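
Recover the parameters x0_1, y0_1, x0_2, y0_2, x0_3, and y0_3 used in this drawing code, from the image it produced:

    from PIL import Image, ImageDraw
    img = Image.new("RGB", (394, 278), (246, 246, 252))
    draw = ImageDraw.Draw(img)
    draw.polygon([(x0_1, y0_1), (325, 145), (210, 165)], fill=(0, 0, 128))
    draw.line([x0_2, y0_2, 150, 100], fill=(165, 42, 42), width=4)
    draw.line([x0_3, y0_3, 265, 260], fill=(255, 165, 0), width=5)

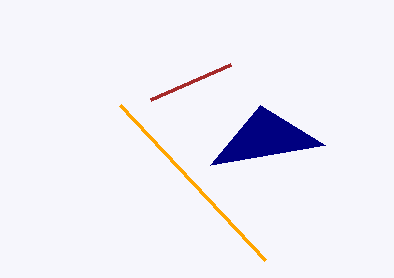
x0_1 = 260
y0_1 = 105
x0_2 = 230
y0_2 = 65
x0_3 = 120
y0_3 = 105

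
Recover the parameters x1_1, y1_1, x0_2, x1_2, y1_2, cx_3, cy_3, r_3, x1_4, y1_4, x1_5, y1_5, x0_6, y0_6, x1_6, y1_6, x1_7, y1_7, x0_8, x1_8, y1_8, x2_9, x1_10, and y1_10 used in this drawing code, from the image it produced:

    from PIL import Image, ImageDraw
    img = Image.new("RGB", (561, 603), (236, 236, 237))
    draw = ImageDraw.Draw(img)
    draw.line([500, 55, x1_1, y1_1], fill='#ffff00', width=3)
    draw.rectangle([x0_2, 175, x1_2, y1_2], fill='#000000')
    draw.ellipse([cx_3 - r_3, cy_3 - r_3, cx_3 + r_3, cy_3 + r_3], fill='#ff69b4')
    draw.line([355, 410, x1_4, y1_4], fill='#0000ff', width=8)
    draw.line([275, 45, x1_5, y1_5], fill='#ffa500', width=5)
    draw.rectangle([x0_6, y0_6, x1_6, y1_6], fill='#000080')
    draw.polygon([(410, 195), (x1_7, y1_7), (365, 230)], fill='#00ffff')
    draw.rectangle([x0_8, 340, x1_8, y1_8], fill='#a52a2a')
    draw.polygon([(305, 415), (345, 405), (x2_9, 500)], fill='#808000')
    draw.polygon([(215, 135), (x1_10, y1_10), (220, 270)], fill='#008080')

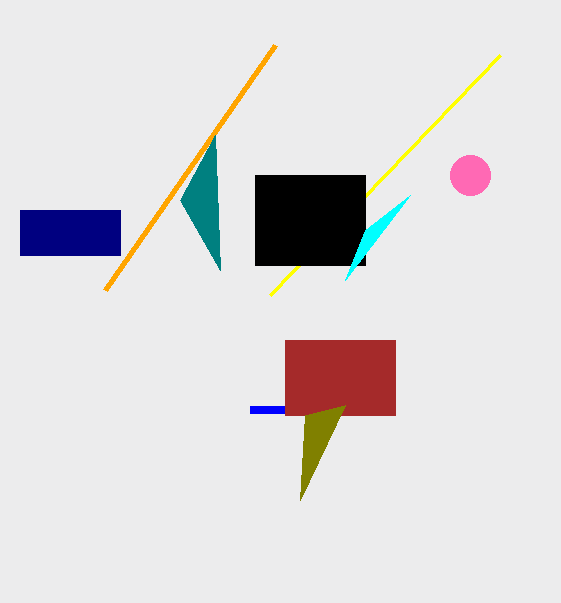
x1_1 = 270
y1_1 = 295
x0_2 = 255
x1_2 = 365
y1_2 = 265
cx_3 = 470
cy_3 = 175
r_3 = 20
x1_4 = 250
y1_4 = 410
x1_5 = 105
y1_5 = 290
x0_6 = 20
y0_6 = 210
x1_6 = 120
y1_6 = 255
x1_7 = 345
y1_7 = 280
x0_8 = 285
x1_8 = 395
y1_8 = 415
x2_9 = 300
x1_10 = 180
y1_10 = 200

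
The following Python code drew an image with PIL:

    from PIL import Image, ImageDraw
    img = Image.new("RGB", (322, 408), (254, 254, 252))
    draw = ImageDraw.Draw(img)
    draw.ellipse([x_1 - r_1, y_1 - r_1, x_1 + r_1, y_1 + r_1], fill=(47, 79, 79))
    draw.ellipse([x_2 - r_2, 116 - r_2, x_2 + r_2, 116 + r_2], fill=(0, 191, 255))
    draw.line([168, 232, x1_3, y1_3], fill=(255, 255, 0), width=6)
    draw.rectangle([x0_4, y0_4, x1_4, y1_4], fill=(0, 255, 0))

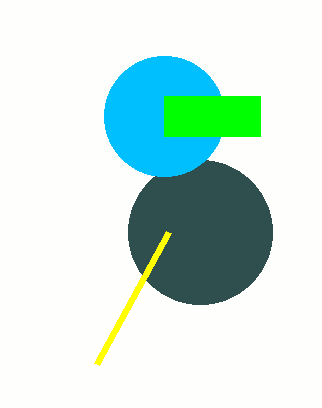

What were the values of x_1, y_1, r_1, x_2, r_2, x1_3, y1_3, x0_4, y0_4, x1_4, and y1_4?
x_1 = 200, y_1 = 232, r_1 = 72, x_2 = 164, r_2 = 60, x1_3 = 96, y1_3 = 364, x0_4 = 164, y0_4 = 96, x1_4 = 260, y1_4 = 136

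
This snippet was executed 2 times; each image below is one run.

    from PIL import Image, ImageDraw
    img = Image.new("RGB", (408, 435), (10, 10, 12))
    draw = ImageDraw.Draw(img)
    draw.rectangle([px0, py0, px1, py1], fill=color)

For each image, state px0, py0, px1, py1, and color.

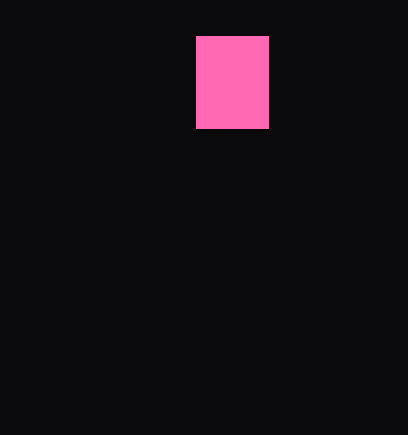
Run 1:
px0 = 196
py0 = 36
px1 = 268
py1 = 128
color = 'hotpink'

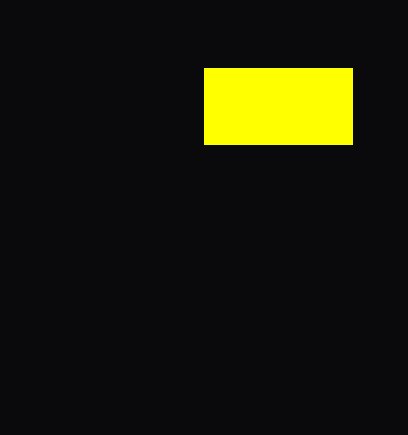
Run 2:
px0 = 204
py0 = 68
px1 = 352
py1 = 144
color = 'yellow'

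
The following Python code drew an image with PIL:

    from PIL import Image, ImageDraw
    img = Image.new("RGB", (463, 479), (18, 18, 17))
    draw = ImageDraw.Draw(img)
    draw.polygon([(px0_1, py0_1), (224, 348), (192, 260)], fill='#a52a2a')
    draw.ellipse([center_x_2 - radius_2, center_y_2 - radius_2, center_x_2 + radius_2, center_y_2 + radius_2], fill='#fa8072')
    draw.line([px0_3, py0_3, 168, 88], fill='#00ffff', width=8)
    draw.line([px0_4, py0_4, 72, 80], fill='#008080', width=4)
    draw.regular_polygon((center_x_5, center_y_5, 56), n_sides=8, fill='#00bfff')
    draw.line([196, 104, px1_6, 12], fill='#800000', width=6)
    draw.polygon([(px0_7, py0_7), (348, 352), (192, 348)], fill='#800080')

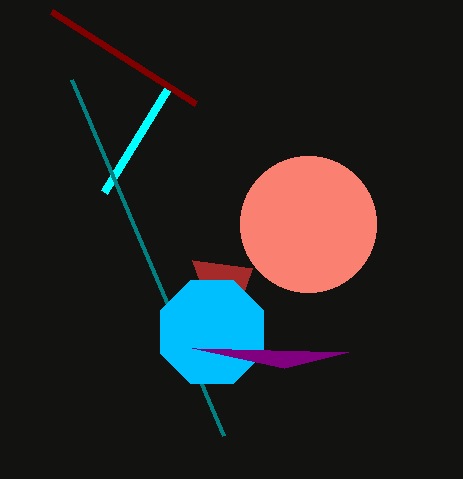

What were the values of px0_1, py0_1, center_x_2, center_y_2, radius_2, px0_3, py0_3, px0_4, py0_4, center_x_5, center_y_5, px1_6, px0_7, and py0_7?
px0_1 = 252
py0_1 = 268
center_x_2 = 308
center_y_2 = 224
radius_2 = 68
px0_3 = 104
py0_3 = 192
px0_4 = 224
py0_4 = 436
center_x_5 = 212
center_y_5 = 332
px1_6 = 52
px0_7 = 284
py0_7 = 368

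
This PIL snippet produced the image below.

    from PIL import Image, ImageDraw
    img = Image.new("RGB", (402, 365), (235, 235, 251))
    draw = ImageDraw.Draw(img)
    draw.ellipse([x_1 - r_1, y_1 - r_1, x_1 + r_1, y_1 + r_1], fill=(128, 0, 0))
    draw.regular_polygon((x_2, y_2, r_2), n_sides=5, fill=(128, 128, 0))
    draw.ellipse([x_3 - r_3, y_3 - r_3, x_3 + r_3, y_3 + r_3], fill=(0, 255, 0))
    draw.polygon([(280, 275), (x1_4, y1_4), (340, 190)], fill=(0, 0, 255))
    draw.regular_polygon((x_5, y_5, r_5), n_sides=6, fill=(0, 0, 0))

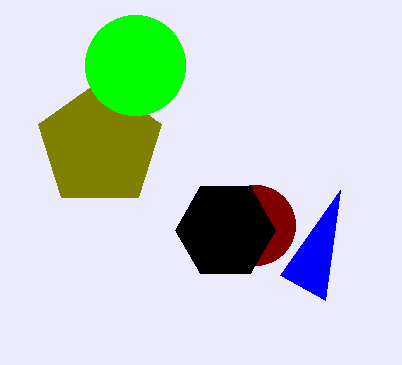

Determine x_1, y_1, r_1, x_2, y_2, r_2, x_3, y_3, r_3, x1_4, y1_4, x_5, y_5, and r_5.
x_1 = 255; y_1 = 225; r_1 = 40; x_2 = 100; y_2 = 145; r_2 = 65; x_3 = 135; y_3 = 65; r_3 = 50; x1_4 = 325; y1_4 = 300; x_5 = 225; y_5 = 230; r_5 = 50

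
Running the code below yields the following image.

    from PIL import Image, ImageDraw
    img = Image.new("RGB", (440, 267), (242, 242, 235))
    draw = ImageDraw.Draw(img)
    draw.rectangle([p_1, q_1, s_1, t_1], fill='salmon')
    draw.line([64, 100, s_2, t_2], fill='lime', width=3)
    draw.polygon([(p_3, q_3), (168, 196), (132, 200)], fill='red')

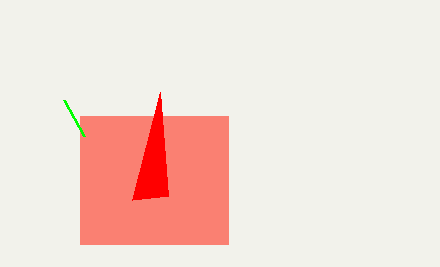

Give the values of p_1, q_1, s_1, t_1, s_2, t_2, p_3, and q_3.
p_1 = 80, q_1 = 116, s_1 = 228, t_1 = 244, s_2 = 84, t_2 = 136, p_3 = 160, q_3 = 92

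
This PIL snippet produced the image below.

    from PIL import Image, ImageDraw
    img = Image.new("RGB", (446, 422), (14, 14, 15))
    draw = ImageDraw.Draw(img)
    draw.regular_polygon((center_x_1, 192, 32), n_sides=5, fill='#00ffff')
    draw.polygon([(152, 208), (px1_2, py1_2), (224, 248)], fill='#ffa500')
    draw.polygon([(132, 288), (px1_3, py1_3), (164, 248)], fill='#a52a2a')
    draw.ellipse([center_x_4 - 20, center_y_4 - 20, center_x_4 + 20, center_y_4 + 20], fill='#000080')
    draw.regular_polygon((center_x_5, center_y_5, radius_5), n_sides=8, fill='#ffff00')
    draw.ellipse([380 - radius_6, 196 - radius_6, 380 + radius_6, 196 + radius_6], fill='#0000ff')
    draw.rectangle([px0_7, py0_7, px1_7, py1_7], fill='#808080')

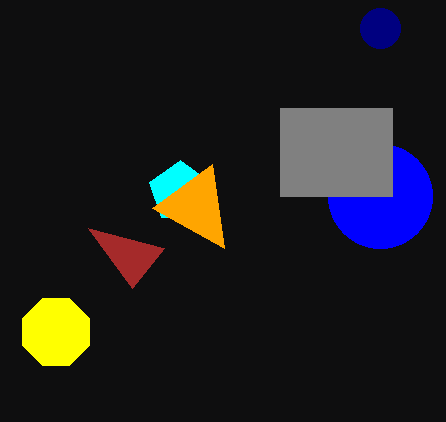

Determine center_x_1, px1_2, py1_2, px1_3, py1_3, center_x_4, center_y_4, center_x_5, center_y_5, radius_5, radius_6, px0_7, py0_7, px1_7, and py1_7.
center_x_1 = 180; px1_2 = 212; py1_2 = 164; px1_3 = 88; py1_3 = 228; center_x_4 = 380; center_y_4 = 28; center_x_5 = 56; center_y_5 = 332; radius_5 = 36; radius_6 = 52; px0_7 = 280; py0_7 = 108; px1_7 = 392; py1_7 = 196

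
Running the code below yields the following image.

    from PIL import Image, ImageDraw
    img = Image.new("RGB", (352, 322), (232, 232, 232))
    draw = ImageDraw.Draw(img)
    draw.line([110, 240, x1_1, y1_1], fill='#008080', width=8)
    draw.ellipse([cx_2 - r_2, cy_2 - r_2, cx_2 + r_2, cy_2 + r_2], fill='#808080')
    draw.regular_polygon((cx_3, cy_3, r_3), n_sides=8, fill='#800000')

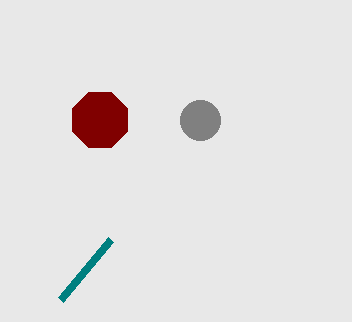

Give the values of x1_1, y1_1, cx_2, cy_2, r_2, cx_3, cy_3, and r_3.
x1_1 = 60
y1_1 = 300
cx_2 = 200
cy_2 = 120
r_2 = 20
cx_3 = 100
cy_3 = 120
r_3 = 30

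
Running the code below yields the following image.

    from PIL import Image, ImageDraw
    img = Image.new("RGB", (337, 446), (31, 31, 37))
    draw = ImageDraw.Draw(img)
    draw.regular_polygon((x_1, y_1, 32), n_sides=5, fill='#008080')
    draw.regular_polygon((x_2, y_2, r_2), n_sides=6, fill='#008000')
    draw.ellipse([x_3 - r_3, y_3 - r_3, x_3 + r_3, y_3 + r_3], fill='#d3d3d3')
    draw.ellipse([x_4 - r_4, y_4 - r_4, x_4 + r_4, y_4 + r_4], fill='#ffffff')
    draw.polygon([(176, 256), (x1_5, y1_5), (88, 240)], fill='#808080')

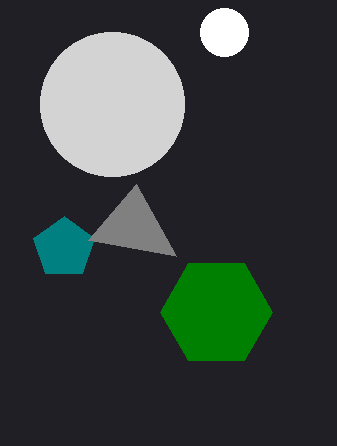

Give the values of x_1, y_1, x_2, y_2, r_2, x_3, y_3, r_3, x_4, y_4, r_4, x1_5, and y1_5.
x_1 = 64, y_1 = 248, x_2 = 216, y_2 = 312, r_2 = 56, x_3 = 112, y_3 = 104, r_3 = 72, x_4 = 224, y_4 = 32, r_4 = 24, x1_5 = 136, y1_5 = 184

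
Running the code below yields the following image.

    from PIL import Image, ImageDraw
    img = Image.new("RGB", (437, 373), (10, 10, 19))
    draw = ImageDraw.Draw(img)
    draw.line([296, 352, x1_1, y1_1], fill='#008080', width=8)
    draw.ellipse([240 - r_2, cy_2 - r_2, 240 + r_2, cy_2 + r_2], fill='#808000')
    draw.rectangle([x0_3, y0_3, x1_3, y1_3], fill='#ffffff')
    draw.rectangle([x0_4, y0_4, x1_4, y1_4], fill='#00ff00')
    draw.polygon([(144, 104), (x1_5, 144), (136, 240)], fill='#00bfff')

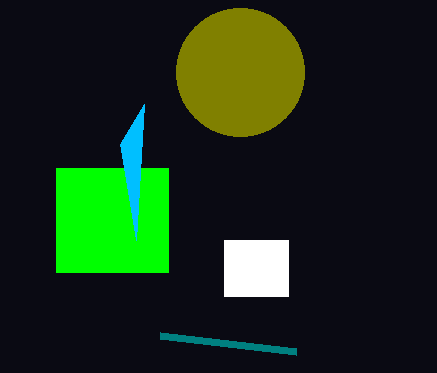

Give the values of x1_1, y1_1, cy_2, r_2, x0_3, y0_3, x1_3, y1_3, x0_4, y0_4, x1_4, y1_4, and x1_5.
x1_1 = 160; y1_1 = 336; cy_2 = 72; r_2 = 64; x0_3 = 224; y0_3 = 240; x1_3 = 288; y1_3 = 296; x0_4 = 56; y0_4 = 168; x1_4 = 168; y1_4 = 272; x1_5 = 120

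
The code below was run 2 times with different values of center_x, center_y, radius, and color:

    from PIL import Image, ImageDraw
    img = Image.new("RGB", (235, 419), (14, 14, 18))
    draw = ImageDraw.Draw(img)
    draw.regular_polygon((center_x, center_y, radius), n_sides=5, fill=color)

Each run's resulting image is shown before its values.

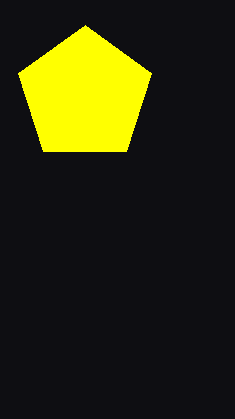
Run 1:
center_x = 85; center_y = 95; radius = 70; color = 'yellow'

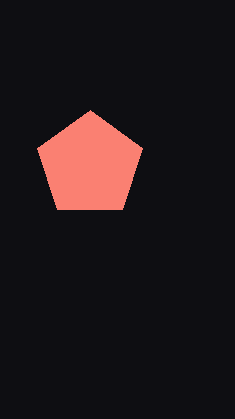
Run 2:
center_x = 90; center_y = 165; radius = 55; color = 'salmon'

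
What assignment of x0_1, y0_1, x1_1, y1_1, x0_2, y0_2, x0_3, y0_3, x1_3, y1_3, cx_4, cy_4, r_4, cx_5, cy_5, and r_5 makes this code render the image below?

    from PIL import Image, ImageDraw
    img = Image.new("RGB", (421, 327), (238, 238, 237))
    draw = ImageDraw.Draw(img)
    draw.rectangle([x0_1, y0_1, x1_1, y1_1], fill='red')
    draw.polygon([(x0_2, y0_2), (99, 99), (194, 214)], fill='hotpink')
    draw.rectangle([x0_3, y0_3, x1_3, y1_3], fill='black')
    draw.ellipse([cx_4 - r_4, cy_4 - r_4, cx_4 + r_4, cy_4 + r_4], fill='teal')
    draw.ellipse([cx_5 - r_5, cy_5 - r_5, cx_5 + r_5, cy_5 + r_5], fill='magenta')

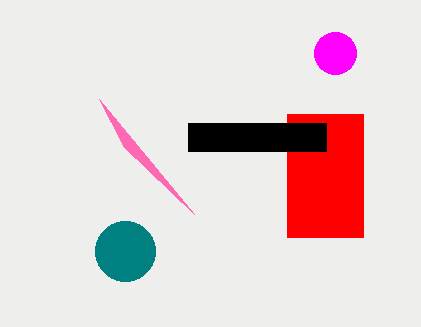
x0_1 = 287, y0_1 = 114, x1_1 = 363, y1_1 = 237, x0_2 = 124, y0_2 = 147, x0_3 = 188, y0_3 = 123, x1_3 = 326, y1_3 = 151, cx_4 = 125, cy_4 = 251, r_4 = 30, cx_5 = 335, cy_5 = 53, r_5 = 21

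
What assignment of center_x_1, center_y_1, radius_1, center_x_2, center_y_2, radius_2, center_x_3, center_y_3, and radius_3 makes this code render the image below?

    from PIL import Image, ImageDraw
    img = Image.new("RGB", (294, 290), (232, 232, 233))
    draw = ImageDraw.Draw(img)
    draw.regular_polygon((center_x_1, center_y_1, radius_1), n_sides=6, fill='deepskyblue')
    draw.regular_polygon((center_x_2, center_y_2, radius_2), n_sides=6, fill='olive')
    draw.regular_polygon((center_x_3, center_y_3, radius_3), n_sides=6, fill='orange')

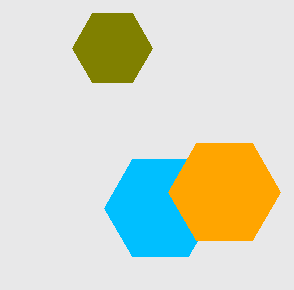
center_x_1 = 160; center_y_1 = 208; radius_1 = 56; center_x_2 = 112; center_y_2 = 48; radius_2 = 40; center_x_3 = 224; center_y_3 = 192; radius_3 = 56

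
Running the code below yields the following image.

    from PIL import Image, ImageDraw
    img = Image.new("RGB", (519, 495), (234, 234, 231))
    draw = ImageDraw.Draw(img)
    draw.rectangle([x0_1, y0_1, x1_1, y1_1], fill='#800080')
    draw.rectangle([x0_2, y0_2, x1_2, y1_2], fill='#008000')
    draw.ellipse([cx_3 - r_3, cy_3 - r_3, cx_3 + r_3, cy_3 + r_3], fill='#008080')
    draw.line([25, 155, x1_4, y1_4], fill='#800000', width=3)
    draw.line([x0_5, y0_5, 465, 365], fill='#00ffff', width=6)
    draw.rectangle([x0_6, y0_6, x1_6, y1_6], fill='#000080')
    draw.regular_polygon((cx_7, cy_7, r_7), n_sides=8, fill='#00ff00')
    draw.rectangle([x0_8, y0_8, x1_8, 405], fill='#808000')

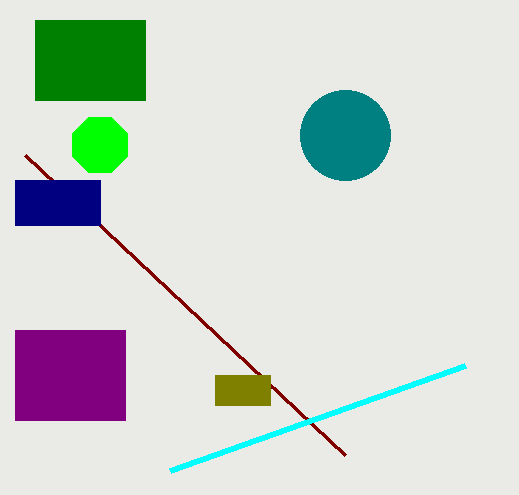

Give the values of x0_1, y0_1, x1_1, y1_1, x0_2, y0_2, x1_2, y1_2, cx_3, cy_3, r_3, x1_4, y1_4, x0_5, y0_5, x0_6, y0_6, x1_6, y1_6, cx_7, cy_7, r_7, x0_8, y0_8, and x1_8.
x0_1 = 15, y0_1 = 330, x1_1 = 125, y1_1 = 420, x0_2 = 35, y0_2 = 20, x1_2 = 145, y1_2 = 100, cx_3 = 345, cy_3 = 135, r_3 = 45, x1_4 = 345, y1_4 = 455, x0_5 = 170, y0_5 = 470, x0_6 = 15, y0_6 = 180, x1_6 = 100, y1_6 = 225, cx_7 = 100, cy_7 = 145, r_7 = 30, x0_8 = 215, y0_8 = 375, x1_8 = 270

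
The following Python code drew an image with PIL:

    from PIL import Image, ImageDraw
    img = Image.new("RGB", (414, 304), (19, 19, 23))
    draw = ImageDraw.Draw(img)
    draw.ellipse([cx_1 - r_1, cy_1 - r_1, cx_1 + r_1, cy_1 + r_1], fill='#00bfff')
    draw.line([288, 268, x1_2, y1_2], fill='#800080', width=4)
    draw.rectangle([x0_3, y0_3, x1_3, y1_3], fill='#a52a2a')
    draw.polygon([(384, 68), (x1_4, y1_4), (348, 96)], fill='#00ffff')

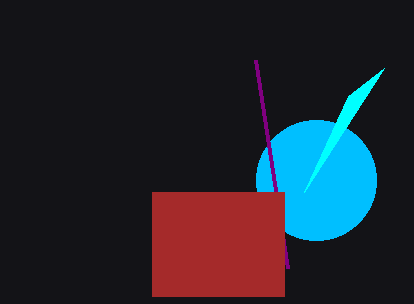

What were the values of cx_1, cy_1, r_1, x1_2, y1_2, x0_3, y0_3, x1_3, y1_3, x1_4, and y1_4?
cx_1 = 316
cy_1 = 180
r_1 = 60
x1_2 = 256
y1_2 = 60
x0_3 = 152
y0_3 = 192
x1_3 = 284
y1_3 = 296
x1_4 = 304
y1_4 = 192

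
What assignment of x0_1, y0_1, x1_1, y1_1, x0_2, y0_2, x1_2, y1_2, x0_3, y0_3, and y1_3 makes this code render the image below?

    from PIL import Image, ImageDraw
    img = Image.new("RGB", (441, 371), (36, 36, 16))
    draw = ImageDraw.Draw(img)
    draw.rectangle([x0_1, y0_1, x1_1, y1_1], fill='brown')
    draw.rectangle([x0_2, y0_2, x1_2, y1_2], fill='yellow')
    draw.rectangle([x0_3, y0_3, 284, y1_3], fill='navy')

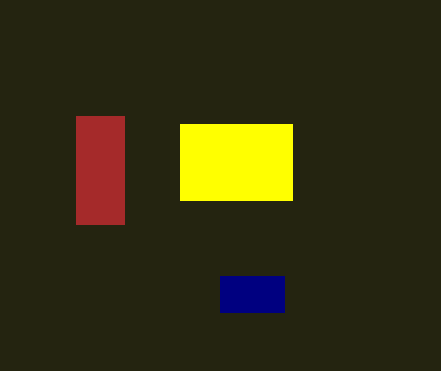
x0_1 = 76; y0_1 = 116; x1_1 = 124; y1_1 = 224; x0_2 = 180; y0_2 = 124; x1_2 = 292; y1_2 = 200; x0_3 = 220; y0_3 = 276; y1_3 = 312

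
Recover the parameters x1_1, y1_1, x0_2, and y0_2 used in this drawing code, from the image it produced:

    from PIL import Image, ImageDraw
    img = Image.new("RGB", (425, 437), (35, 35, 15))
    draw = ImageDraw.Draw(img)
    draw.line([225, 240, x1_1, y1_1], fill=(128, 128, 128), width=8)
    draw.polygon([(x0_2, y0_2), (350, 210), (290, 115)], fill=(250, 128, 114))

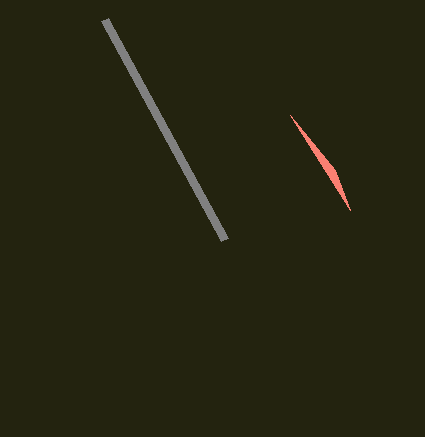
x1_1 = 105, y1_1 = 20, x0_2 = 335, y0_2 = 170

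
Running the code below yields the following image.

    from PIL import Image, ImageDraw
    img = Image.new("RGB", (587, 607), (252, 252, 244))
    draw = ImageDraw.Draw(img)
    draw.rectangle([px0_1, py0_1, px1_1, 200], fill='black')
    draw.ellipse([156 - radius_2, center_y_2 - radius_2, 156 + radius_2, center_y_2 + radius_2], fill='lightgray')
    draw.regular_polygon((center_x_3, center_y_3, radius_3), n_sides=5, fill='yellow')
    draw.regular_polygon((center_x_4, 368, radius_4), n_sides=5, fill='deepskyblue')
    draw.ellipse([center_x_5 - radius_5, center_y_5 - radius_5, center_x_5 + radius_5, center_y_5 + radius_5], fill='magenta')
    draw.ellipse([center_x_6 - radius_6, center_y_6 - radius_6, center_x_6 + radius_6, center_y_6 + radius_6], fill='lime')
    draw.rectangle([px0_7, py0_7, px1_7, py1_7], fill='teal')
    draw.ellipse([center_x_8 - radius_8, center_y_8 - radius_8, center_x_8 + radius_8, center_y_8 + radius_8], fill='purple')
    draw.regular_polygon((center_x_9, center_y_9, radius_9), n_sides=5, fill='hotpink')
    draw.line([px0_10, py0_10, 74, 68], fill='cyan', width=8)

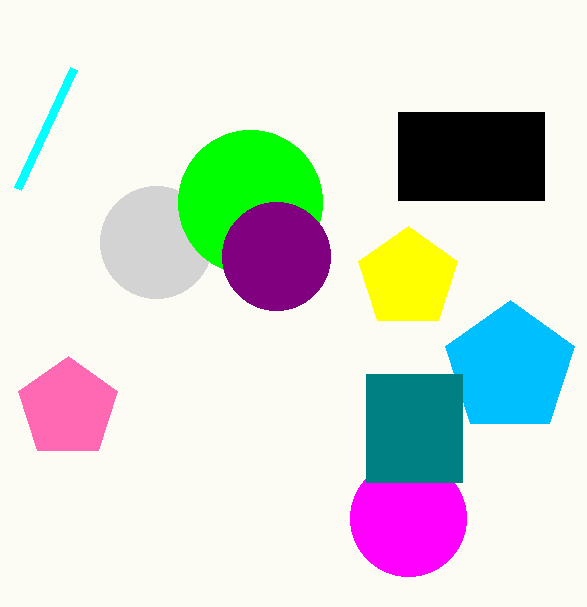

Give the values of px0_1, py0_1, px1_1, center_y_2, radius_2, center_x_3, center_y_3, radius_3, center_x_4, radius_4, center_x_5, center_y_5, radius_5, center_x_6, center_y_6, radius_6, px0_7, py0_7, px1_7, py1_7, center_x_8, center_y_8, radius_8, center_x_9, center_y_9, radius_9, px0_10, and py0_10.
px0_1 = 398
py0_1 = 112
px1_1 = 544
center_y_2 = 242
radius_2 = 56
center_x_3 = 408
center_y_3 = 278
radius_3 = 52
center_x_4 = 510
radius_4 = 68
center_x_5 = 408
center_y_5 = 518
radius_5 = 58
center_x_6 = 250
center_y_6 = 202
radius_6 = 72
px0_7 = 366
py0_7 = 374
px1_7 = 462
py1_7 = 482
center_x_8 = 276
center_y_8 = 256
radius_8 = 54
center_x_9 = 68
center_y_9 = 408
radius_9 = 52
px0_10 = 18
py0_10 = 188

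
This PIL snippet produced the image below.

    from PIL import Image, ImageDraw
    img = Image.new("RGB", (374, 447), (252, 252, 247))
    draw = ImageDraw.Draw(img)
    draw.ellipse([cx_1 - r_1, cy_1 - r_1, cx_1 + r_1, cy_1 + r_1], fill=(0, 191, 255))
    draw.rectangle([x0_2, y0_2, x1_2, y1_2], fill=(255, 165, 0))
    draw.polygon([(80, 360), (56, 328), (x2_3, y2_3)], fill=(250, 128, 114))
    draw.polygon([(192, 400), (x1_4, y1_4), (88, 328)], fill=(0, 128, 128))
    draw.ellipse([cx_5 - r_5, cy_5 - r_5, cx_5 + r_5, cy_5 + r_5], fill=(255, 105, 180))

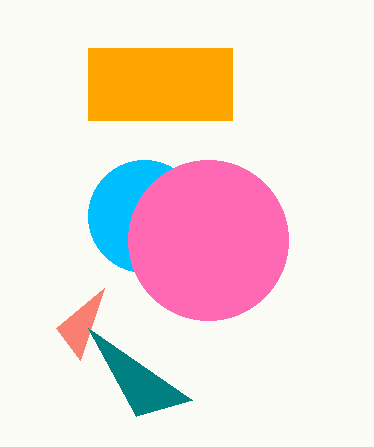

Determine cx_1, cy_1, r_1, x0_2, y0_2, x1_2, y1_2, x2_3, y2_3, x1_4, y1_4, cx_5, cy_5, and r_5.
cx_1 = 144; cy_1 = 216; r_1 = 56; x0_2 = 88; y0_2 = 48; x1_2 = 232; y1_2 = 120; x2_3 = 104; y2_3 = 288; x1_4 = 136; y1_4 = 416; cx_5 = 208; cy_5 = 240; r_5 = 80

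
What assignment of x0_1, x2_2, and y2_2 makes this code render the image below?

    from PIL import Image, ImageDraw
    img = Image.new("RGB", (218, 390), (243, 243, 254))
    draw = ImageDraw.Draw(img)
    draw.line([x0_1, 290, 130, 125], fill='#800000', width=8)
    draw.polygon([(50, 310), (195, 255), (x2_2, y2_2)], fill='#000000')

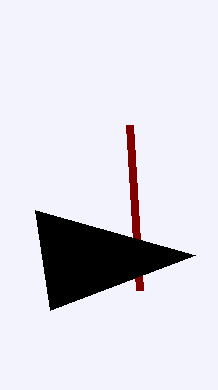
x0_1 = 140, x2_2 = 35, y2_2 = 210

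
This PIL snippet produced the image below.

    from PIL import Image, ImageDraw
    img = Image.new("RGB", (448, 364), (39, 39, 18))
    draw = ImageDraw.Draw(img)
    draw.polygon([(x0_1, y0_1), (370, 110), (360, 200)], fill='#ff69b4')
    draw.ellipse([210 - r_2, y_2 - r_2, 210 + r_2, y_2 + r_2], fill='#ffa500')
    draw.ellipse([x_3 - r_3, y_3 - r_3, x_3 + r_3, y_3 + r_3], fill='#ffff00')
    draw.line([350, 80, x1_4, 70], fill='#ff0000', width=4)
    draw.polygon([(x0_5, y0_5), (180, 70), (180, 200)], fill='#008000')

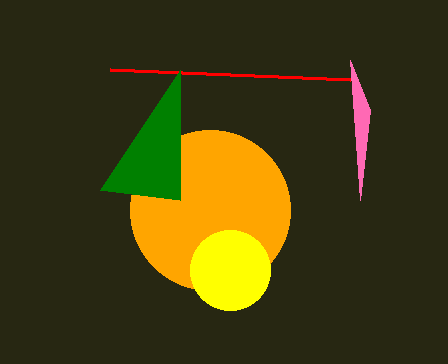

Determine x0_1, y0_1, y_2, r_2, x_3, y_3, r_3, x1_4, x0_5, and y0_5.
x0_1 = 350
y0_1 = 60
y_2 = 210
r_2 = 80
x_3 = 230
y_3 = 270
r_3 = 40
x1_4 = 110
x0_5 = 100
y0_5 = 190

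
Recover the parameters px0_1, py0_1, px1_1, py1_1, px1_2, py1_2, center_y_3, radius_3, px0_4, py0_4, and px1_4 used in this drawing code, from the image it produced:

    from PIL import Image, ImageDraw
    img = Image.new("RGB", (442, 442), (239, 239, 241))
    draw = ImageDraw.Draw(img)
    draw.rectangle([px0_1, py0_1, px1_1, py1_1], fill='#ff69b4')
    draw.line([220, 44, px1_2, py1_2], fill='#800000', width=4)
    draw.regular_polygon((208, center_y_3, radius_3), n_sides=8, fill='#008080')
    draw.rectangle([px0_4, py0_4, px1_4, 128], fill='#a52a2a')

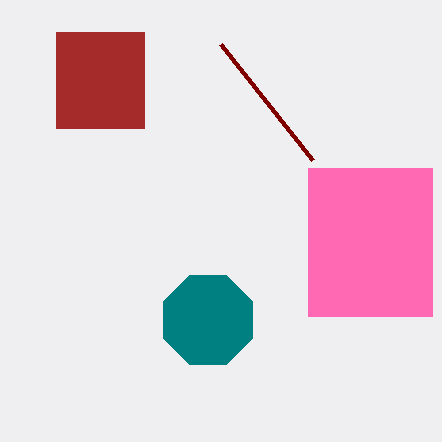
px0_1 = 308; py0_1 = 168; px1_1 = 432; py1_1 = 316; px1_2 = 312; py1_2 = 160; center_y_3 = 320; radius_3 = 48; px0_4 = 56; py0_4 = 32; px1_4 = 144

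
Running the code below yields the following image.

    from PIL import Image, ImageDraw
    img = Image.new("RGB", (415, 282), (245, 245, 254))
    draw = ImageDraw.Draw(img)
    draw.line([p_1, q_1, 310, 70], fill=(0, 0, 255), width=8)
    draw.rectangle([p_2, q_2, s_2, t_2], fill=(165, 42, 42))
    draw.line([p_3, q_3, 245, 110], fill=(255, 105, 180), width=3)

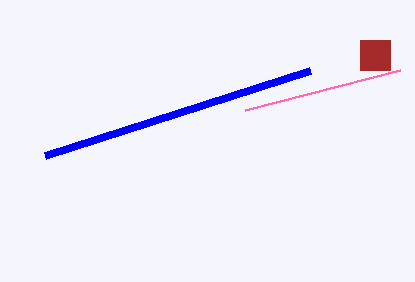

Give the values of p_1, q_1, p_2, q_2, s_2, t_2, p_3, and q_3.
p_1 = 45, q_1 = 155, p_2 = 360, q_2 = 40, s_2 = 390, t_2 = 70, p_3 = 400, q_3 = 70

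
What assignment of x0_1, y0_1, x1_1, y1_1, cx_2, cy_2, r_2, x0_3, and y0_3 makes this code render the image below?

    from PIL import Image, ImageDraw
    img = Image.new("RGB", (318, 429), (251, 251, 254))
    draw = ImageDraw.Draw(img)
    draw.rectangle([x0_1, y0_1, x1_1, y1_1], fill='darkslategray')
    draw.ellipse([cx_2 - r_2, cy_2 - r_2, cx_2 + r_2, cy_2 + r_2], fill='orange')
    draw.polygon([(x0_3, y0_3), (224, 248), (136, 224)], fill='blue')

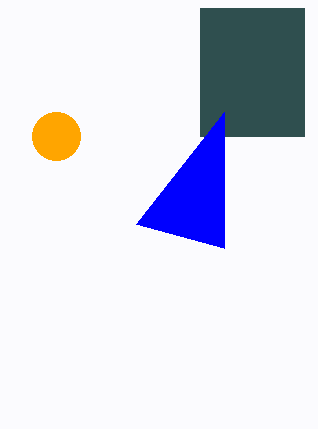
x0_1 = 200; y0_1 = 8; x1_1 = 304; y1_1 = 136; cx_2 = 56; cy_2 = 136; r_2 = 24; x0_3 = 224; y0_3 = 112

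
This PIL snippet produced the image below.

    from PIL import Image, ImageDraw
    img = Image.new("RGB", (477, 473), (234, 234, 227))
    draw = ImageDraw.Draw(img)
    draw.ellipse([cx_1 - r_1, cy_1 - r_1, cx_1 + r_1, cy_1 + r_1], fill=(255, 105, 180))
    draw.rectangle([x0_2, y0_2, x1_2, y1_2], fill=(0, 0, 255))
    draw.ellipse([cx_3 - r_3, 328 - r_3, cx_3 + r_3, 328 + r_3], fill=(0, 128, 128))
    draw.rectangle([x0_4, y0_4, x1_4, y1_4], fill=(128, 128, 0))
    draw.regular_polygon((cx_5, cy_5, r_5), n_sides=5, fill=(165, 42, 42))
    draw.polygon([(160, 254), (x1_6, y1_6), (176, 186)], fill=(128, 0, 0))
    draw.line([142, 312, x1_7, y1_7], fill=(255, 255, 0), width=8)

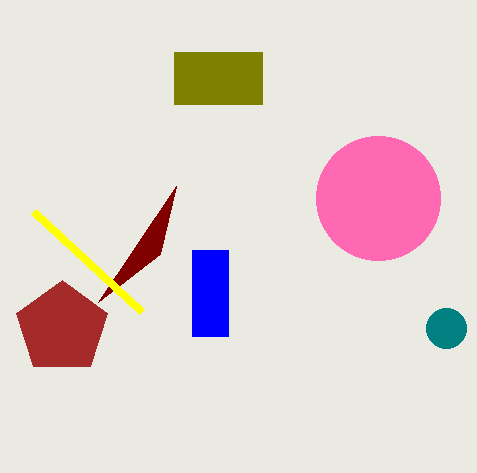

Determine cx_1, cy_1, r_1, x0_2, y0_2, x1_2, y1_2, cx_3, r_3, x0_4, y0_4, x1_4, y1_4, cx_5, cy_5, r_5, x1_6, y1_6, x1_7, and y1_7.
cx_1 = 378; cy_1 = 198; r_1 = 62; x0_2 = 192; y0_2 = 250; x1_2 = 228; y1_2 = 336; cx_3 = 446; r_3 = 20; x0_4 = 174; y0_4 = 52; x1_4 = 262; y1_4 = 104; cx_5 = 62; cy_5 = 328; r_5 = 48; x1_6 = 98; y1_6 = 302; x1_7 = 34; y1_7 = 212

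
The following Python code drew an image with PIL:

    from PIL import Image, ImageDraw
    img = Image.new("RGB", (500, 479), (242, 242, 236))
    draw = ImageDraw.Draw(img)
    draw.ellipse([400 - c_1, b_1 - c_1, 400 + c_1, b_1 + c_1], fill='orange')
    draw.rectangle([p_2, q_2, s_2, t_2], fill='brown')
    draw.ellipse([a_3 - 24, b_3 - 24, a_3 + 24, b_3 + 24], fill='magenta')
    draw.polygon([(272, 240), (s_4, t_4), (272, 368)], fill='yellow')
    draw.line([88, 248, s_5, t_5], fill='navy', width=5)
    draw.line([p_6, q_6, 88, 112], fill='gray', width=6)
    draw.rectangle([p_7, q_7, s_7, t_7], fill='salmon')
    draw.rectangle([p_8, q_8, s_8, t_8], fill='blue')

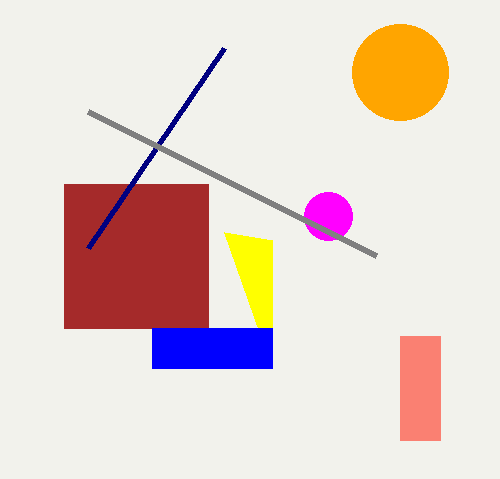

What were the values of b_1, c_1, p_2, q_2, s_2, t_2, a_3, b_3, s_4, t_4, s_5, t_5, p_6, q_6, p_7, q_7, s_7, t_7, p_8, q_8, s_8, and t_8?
b_1 = 72; c_1 = 48; p_2 = 64; q_2 = 184; s_2 = 208; t_2 = 328; a_3 = 328; b_3 = 216; s_4 = 224; t_4 = 232; s_5 = 224; t_5 = 48; p_6 = 376; q_6 = 256; p_7 = 400; q_7 = 336; s_7 = 440; t_7 = 440; p_8 = 152; q_8 = 328; s_8 = 272; t_8 = 368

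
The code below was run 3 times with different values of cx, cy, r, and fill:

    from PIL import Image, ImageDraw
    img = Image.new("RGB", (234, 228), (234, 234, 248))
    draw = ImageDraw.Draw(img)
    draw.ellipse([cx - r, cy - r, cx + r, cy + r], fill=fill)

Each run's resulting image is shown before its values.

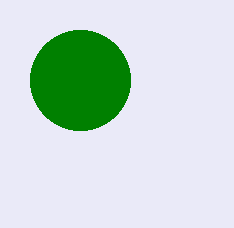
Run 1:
cx = 80, cy = 80, r = 50, fill = 'green'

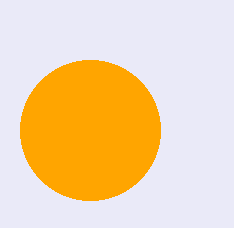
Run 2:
cx = 90; cy = 130; r = 70; fill = 'orange'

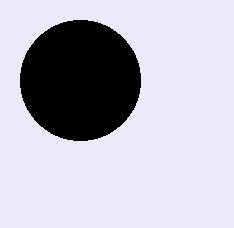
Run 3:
cx = 80
cy = 80
r = 60
fill = 'black'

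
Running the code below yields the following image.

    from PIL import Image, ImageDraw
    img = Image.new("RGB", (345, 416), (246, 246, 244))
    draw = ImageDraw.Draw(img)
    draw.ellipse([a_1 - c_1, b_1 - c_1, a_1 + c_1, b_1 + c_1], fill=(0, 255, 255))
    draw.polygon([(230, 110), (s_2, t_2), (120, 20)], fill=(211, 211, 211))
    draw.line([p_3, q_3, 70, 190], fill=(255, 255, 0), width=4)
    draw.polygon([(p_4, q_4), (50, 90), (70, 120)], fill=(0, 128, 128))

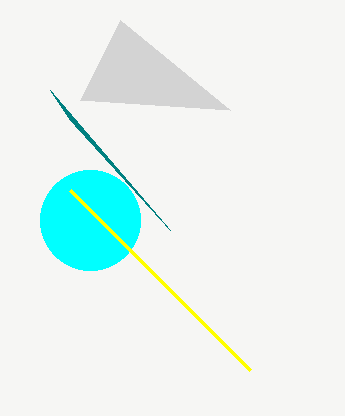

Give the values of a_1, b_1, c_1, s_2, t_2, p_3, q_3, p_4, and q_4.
a_1 = 90; b_1 = 220; c_1 = 50; s_2 = 80; t_2 = 100; p_3 = 250; q_3 = 370; p_4 = 170; q_4 = 230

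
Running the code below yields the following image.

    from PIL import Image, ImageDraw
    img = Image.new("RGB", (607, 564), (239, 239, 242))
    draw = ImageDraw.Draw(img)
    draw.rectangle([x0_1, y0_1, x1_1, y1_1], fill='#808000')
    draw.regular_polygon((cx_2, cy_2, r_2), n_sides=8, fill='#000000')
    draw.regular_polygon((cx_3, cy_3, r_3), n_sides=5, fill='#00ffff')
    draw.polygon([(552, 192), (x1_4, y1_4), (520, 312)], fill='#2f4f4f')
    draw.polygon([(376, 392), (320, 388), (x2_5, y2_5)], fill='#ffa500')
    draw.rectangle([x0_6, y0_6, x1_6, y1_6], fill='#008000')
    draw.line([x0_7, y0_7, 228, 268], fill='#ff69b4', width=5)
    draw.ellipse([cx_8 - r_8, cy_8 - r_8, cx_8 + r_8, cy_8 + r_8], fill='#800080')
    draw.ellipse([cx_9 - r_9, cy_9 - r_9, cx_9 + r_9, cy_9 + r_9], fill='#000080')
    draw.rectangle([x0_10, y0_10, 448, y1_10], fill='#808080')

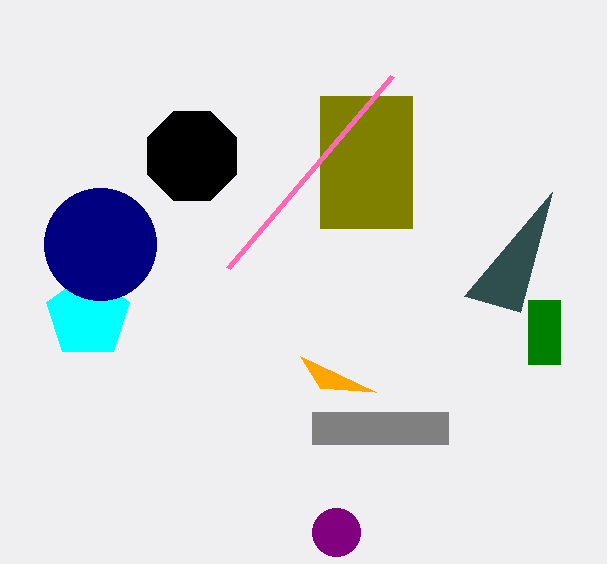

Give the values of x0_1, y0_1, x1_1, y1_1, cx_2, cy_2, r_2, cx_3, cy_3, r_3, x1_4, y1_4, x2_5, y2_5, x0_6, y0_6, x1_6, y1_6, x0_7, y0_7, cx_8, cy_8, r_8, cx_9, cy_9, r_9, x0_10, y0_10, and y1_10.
x0_1 = 320, y0_1 = 96, x1_1 = 412, y1_1 = 228, cx_2 = 192, cy_2 = 156, r_2 = 48, cx_3 = 88, cy_3 = 316, r_3 = 44, x1_4 = 464, y1_4 = 296, x2_5 = 300, y2_5 = 356, x0_6 = 528, y0_6 = 300, x1_6 = 560, y1_6 = 364, x0_7 = 392, y0_7 = 76, cx_8 = 336, cy_8 = 532, r_8 = 24, cx_9 = 100, cy_9 = 244, r_9 = 56, x0_10 = 312, y0_10 = 412, y1_10 = 444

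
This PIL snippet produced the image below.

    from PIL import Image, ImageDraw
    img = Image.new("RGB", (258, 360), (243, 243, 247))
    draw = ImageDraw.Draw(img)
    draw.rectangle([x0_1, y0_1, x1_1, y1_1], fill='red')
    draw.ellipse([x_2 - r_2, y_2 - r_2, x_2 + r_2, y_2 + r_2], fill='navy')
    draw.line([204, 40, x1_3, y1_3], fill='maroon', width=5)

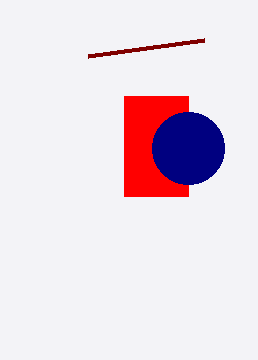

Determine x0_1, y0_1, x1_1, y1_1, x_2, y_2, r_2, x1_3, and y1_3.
x0_1 = 124
y0_1 = 96
x1_1 = 188
y1_1 = 196
x_2 = 188
y_2 = 148
r_2 = 36
x1_3 = 88
y1_3 = 56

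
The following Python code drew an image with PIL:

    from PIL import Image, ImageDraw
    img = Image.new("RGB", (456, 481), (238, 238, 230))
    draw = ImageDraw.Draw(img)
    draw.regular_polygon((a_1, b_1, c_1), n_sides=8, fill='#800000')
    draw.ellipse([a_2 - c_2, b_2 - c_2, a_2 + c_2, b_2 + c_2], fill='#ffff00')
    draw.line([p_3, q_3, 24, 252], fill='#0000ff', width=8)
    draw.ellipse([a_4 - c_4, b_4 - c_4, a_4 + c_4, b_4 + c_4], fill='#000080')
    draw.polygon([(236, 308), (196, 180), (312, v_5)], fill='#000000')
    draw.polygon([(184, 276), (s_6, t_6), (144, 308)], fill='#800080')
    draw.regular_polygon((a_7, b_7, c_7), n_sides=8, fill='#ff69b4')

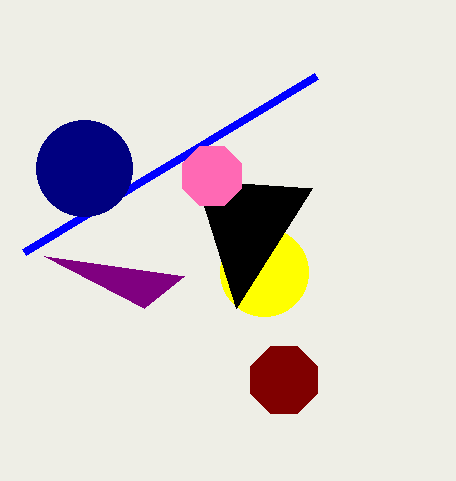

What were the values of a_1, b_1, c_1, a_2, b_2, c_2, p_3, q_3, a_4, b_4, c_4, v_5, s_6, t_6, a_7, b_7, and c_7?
a_1 = 284; b_1 = 380; c_1 = 36; a_2 = 264; b_2 = 272; c_2 = 44; p_3 = 316; q_3 = 76; a_4 = 84; b_4 = 168; c_4 = 48; v_5 = 188; s_6 = 44; t_6 = 256; a_7 = 212; b_7 = 176; c_7 = 32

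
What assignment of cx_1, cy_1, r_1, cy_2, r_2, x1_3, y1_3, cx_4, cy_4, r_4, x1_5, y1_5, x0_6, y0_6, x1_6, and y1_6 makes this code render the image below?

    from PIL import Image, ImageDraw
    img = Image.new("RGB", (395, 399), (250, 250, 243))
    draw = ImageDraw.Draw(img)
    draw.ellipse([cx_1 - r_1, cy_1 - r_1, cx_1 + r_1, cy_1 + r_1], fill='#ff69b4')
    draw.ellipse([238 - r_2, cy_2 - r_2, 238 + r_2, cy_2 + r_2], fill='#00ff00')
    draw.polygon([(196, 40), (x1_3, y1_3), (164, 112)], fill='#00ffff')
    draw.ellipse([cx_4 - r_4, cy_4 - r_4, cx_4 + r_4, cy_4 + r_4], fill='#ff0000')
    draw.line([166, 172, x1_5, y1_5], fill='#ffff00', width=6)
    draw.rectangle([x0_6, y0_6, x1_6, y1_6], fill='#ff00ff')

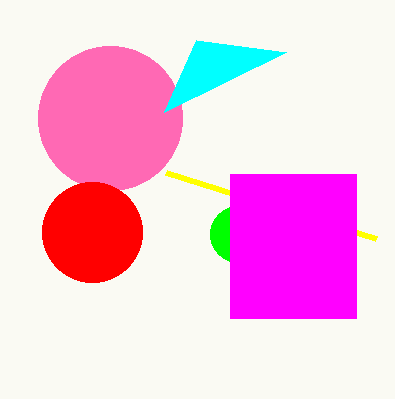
cx_1 = 110, cy_1 = 118, r_1 = 72, cy_2 = 234, r_2 = 28, x1_3 = 286, y1_3 = 52, cx_4 = 92, cy_4 = 232, r_4 = 50, x1_5 = 376, y1_5 = 238, x0_6 = 230, y0_6 = 174, x1_6 = 356, y1_6 = 318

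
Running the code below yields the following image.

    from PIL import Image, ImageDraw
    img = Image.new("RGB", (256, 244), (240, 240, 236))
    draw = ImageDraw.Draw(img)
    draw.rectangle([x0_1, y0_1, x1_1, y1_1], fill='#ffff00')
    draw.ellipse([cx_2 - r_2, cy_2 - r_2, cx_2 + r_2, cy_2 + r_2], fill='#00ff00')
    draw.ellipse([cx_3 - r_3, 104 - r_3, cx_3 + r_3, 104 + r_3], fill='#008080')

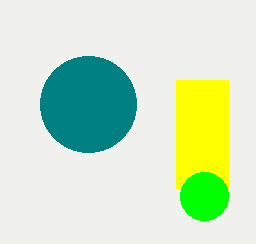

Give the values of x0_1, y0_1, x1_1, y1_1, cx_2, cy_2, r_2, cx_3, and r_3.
x0_1 = 176
y0_1 = 80
x1_1 = 228
y1_1 = 188
cx_2 = 204
cy_2 = 196
r_2 = 24
cx_3 = 88
r_3 = 48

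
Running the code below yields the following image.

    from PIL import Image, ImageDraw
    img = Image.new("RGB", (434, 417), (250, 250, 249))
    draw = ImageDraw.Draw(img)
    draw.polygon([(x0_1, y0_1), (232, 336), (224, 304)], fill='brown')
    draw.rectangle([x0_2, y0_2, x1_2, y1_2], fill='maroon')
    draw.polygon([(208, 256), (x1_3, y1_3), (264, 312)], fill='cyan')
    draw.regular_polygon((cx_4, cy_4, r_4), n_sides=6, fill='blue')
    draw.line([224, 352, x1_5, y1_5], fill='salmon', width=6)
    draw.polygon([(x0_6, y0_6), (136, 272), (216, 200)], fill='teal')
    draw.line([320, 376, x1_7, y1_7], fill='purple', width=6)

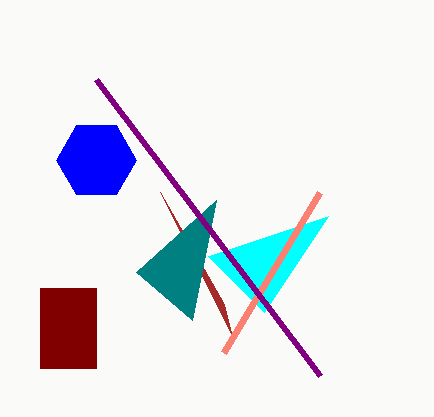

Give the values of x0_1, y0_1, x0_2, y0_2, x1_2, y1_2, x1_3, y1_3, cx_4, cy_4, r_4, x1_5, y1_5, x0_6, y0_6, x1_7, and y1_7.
x0_1 = 160
y0_1 = 192
x0_2 = 40
y0_2 = 288
x1_2 = 96
y1_2 = 368
x1_3 = 328
y1_3 = 216
cx_4 = 96
cy_4 = 160
r_4 = 40
x1_5 = 320
y1_5 = 192
x0_6 = 192
y0_6 = 320
x1_7 = 96
y1_7 = 80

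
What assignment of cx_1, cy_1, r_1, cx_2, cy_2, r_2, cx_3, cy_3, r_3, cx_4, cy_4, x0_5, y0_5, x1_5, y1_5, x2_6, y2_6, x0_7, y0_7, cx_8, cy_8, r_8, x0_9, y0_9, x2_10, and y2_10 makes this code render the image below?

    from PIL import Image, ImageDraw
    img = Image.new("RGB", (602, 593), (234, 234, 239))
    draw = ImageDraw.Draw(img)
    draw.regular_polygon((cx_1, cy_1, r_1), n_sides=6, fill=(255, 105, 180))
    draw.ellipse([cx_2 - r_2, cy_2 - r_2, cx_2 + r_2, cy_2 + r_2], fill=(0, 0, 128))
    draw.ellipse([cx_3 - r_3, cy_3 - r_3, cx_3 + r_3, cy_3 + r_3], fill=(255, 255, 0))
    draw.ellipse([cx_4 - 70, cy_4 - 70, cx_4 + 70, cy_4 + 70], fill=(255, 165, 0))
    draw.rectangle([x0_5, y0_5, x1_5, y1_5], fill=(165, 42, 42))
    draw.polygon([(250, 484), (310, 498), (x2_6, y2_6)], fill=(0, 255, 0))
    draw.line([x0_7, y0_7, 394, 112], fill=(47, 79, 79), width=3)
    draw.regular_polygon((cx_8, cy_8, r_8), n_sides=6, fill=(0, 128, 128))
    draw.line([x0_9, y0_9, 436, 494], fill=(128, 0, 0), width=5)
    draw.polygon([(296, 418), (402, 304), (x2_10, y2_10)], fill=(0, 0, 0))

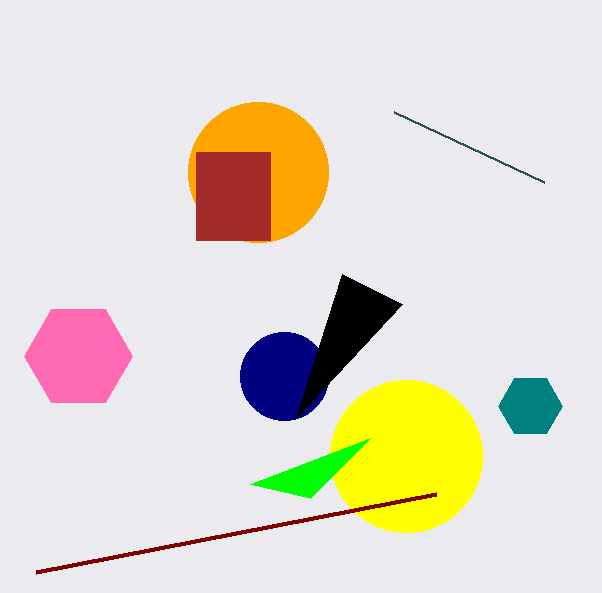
cx_1 = 78, cy_1 = 356, r_1 = 54, cx_2 = 284, cy_2 = 376, r_2 = 44, cx_3 = 406, cy_3 = 456, r_3 = 76, cx_4 = 258, cy_4 = 172, x0_5 = 196, y0_5 = 152, x1_5 = 270, y1_5 = 240, x2_6 = 370, y2_6 = 438, x0_7 = 544, y0_7 = 182, cx_8 = 530, cy_8 = 406, r_8 = 32, x0_9 = 36, y0_9 = 572, x2_10 = 342, y2_10 = 274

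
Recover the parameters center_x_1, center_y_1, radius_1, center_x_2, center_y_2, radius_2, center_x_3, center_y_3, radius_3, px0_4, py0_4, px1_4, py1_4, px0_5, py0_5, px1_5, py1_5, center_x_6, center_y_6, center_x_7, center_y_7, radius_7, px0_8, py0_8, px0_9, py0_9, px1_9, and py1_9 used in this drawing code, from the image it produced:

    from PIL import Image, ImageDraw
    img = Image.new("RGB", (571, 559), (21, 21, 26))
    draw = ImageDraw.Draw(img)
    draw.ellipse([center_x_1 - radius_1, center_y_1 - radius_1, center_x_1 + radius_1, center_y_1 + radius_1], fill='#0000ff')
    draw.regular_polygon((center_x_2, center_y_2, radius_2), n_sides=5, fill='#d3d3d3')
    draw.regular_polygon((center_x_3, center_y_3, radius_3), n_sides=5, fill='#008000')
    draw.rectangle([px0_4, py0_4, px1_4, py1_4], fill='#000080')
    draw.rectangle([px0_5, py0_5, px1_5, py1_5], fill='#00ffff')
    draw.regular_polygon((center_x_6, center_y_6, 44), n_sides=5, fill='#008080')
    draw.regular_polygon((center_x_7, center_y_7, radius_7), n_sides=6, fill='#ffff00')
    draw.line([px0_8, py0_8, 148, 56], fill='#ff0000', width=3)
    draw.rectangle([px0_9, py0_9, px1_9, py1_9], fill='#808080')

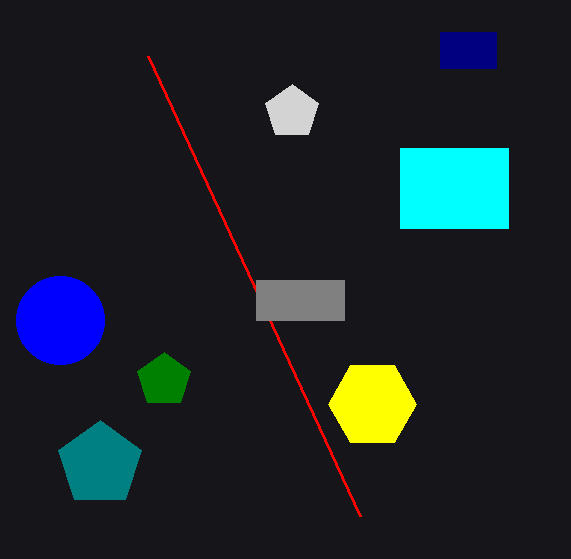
center_x_1 = 60
center_y_1 = 320
radius_1 = 44
center_x_2 = 292
center_y_2 = 112
radius_2 = 28
center_x_3 = 164
center_y_3 = 380
radius_3 = 28
px0_4 = 440
py0_4 = 32
px1_4 = 496
py1_4 = 68
px0_5 = 400
py0_5 = 148
px1_5 = 508
py1_5 = 228
center_x_6 = 100
center_y_6 = 464
center_x_7 = 372
center_y_7 = 404
radius_7 = 44
px0_8 = 360
py0_8 = 516
px0_9 = 256
py0_9 = 280
px1_9 = 344
py1_9 = 320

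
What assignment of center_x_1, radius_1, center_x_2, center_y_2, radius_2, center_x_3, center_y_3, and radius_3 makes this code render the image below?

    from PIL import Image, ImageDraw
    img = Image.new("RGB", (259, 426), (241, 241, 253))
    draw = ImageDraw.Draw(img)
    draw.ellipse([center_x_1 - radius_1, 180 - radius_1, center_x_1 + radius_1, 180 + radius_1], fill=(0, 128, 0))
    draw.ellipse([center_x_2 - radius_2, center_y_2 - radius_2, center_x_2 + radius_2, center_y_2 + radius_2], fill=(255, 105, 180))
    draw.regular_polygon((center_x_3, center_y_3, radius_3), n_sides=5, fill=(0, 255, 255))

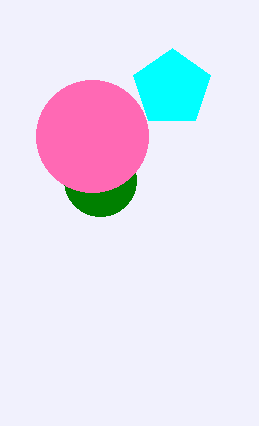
center_x_1 = 100; radius_1 = 36; center_x_2 = 92; center_y_2 = 136; radius_2 = 56; center_x_3 = 172; center_y_3 = 88; radius_3 = 40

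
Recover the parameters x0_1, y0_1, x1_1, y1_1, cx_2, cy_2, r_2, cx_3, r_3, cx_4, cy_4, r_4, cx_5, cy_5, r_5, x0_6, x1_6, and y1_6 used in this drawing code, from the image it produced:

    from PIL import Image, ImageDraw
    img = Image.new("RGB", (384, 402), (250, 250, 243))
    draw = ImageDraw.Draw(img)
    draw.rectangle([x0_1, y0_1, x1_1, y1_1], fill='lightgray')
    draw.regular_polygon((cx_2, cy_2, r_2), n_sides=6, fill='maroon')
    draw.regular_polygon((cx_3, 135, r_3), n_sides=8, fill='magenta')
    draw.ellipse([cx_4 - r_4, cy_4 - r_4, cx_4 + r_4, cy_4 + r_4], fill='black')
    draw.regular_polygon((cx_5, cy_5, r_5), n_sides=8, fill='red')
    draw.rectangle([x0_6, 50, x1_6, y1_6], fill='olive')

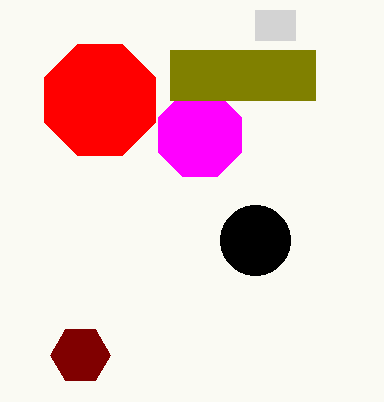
x0_1 = 255
y0_1 = 10
x1_1 = 295
y1_1 = 40
cx_2 = 80
cy_2 = 355
r_2 = 30
cx_3 = 200
r_3 = 45
cx_4 = 255
cy_4 = 240
r_4 = 35
cx_5 = 100
cy_5 = 100
r_5 = 60
x0_6 = 170
x1_6 = 315
y1_6 = 100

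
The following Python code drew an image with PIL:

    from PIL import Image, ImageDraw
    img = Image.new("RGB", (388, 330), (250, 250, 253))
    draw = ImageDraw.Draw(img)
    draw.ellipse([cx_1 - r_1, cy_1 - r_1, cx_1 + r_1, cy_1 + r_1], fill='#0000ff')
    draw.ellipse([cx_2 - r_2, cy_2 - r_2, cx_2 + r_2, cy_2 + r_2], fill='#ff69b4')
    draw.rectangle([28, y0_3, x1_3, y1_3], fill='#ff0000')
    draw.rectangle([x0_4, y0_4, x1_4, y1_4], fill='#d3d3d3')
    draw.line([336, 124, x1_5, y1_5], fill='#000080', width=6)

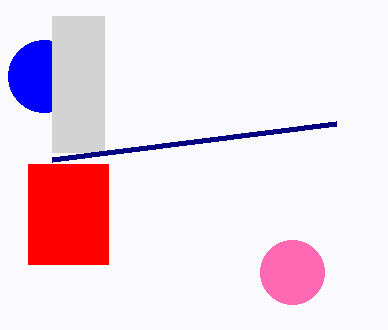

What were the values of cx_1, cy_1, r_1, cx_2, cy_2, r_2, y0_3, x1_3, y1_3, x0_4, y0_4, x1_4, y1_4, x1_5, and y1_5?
cx_1 = 44, cy_1 = 76, r_1 = 36, cx_2 = 292, cy_2 = 272, r_2 = 32, y0_3 = 164, x1_3 = 108, y1_3 = 264, x0_4 = 52, y0_4 = 16, x1_4 = 104, y1_4 = 152, x1_5 = 52, y1_5 = 160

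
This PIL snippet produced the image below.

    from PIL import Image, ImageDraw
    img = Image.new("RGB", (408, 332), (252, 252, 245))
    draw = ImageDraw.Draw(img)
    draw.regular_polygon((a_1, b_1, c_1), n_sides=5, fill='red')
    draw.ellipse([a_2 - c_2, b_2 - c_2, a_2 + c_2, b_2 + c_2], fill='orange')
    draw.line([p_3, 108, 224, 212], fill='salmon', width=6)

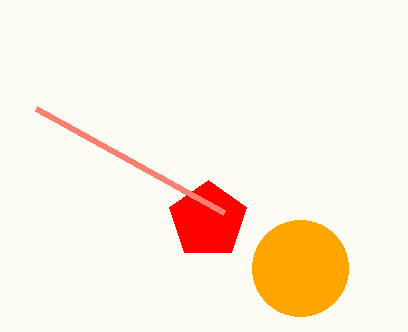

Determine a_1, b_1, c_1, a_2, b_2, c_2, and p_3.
a_1 = 208; b_1 = 220; c_1 = 40; a_2 = 300; b_2 = 268; c_2 = 48; p_3 = 36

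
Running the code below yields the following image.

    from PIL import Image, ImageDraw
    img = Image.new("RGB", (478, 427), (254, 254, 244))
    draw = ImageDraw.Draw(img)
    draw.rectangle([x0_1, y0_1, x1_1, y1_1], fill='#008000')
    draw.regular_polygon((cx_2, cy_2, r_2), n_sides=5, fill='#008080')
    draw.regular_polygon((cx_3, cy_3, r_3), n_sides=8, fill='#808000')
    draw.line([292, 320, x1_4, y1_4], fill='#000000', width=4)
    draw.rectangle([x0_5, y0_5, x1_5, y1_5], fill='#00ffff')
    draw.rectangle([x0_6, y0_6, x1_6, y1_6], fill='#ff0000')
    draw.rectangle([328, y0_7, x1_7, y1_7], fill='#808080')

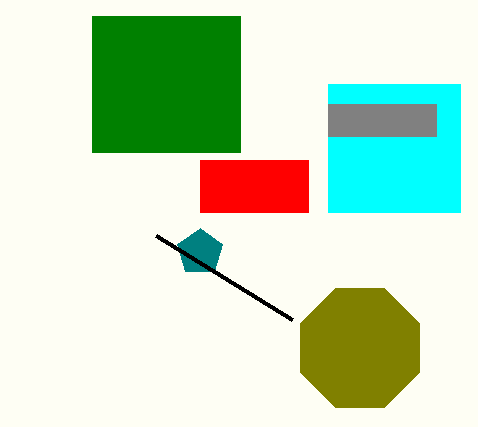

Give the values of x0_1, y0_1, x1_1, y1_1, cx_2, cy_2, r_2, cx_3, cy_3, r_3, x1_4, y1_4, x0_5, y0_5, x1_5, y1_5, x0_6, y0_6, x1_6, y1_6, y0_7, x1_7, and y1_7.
x0_1 = 92; y0_1 = 16; x1_1 = 240; y1_1 = 152; cx_2 = 200; cy_2 = 252; r_2 = 24; cx_3 = 360; cy_3 = 348; r_3 = 64; x1_4 = 156; y1_4 = 236; x0_5 = 328; y0_5 = 84; x1_5 = 460; y1_5 = 212; x0_6 = 200; y0_6 = 160; x1_6 = 308; y1_6 = 212; y0_7 = 104; x1_7 = 436; y1_7 = 136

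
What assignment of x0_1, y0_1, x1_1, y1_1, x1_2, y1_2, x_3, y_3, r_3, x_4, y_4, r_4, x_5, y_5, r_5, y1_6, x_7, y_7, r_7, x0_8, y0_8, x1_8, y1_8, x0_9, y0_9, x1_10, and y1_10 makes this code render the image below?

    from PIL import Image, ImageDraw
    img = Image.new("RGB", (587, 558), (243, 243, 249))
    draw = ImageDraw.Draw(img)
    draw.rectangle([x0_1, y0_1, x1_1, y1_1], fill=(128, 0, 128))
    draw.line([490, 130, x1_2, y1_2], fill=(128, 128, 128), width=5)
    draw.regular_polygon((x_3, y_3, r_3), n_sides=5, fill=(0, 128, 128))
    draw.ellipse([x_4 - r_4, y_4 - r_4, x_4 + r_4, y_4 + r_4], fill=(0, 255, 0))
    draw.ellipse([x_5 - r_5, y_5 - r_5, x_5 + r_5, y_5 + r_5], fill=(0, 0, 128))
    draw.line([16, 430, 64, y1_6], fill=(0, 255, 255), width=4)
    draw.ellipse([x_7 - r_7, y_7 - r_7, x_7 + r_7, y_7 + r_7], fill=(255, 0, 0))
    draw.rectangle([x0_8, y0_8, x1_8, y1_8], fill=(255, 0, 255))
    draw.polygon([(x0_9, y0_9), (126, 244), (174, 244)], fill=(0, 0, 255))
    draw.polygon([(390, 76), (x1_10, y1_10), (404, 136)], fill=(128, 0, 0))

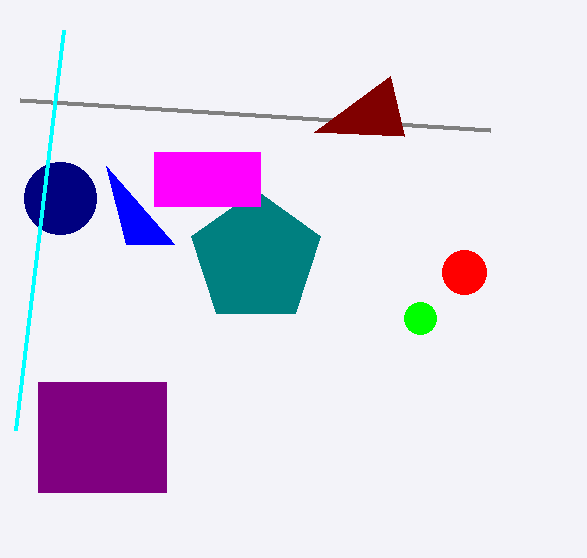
x0_1 = 38; y0_1 = 382; x1_1 = 166; y1_1 = 492; x1_2 = 20; y1_2 = 100; x_3 = 256; y_3 = 258; r_3 = 68; x_4 = 420; y_4 = 318; r_4 = 16; x_5 = 60; y_5 = 198; r_5 = 36; y1_6 = 30; x_7 = 464; y_7 = 272; r_7 = 22; x0_8 = 154; y0_8 = 152; x1_8 = 260; y1_8 = 206; x0_9 = 106; y0_9 = 166; x1_10 = 314; y1_10 = 132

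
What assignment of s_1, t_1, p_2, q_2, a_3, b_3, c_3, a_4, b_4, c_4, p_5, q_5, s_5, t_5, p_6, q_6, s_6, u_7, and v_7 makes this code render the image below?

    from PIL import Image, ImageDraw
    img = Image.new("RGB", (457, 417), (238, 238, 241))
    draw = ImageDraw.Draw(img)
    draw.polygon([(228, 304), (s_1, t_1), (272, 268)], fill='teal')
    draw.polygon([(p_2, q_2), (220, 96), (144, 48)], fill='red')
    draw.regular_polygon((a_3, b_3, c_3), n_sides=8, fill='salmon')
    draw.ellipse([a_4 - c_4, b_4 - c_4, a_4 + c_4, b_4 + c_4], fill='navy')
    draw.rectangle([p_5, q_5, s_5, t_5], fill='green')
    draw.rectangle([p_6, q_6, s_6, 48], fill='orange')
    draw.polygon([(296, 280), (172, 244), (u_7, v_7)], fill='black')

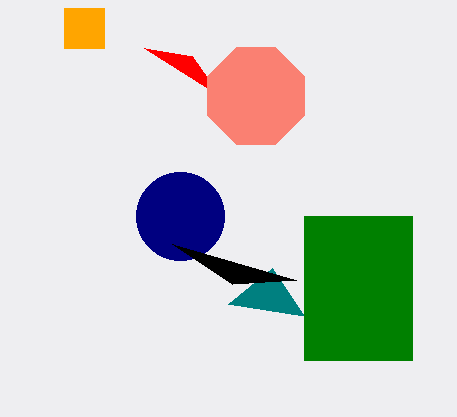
s_1 = 304
t_1 = 316
p_2 = 192
q_2 = 56
a_3 = 256
b_3 = 96
c_3 = 52
a_4 = 180
b_4 = 216
c_4 = 44
p_5 = 304
q_5 = 216
s_5 = 412
t_5 = 360
p_6 = 64
q_6 = 8
s_6 = 104
u_7 = 232
v_7 = 284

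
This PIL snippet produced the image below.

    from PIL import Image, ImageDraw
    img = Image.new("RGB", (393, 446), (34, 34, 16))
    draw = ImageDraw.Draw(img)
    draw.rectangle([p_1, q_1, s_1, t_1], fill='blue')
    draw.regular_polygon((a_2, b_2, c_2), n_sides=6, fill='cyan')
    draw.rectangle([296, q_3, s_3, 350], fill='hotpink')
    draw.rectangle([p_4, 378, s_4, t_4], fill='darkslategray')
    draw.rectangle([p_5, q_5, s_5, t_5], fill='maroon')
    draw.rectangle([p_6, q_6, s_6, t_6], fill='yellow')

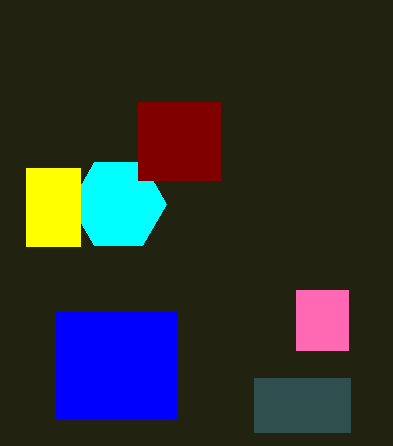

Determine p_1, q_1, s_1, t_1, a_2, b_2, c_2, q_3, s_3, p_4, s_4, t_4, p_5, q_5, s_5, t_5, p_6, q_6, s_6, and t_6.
p_1 = 56; q_1 = 312; s_1 = 176; t_1 = 418; a_2 = 118; b_2 = 204; c_2 = 48; q_3 = 290; s_3 = 348; p_4 = 254; s_4 = 350; t_4 = 432; p_5 = 138; q_5 = 102; s_5 = 220; t_5 = 180; p_6 = 26; q_6 = 168; s_6 = 80; t_6 = 246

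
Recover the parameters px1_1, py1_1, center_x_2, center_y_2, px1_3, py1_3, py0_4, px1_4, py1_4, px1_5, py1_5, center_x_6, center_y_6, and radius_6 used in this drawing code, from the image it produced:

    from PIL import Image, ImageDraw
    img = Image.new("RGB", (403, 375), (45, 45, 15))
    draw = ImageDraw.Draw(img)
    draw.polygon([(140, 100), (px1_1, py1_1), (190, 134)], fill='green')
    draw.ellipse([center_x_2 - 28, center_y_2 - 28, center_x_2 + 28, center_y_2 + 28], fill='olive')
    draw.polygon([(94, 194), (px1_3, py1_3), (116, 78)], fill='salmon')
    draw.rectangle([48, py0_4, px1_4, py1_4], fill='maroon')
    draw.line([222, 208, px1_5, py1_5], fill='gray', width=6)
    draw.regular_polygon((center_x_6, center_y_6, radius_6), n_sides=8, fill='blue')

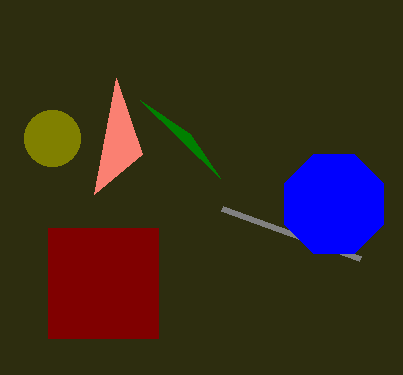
px1_1 = 220; py1_1 = 178; center_x_2 = 52; center_y_2 = 138; px1_3 = 142; py1_3 = 154; py0_4 = 228; px1_4 = 158; py1_4 = 338; px1_5 = 360; py1_5 = 258; center_x_6 = 334; center_y_6 = 204; radius_6 = 54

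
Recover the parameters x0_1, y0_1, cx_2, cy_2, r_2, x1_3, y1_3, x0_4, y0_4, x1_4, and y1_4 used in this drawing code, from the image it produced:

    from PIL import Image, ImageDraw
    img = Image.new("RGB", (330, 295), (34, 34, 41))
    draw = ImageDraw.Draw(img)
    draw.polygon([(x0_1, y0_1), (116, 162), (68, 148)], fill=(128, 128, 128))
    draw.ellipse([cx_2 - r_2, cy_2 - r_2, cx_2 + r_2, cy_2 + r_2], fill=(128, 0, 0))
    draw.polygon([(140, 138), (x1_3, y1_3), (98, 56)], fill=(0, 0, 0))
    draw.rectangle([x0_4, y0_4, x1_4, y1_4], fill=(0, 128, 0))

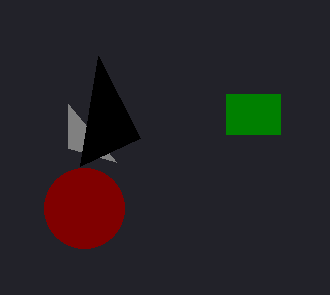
x0_1 = 68; y0_1 = 104; cx_2 = 84; cy_2 = 208; r_2 = 40; x1_3 = 80; y1_3 = 166; x0_4 = 226; y0_4 = 94; x1_4 = 280; y1_4 = 134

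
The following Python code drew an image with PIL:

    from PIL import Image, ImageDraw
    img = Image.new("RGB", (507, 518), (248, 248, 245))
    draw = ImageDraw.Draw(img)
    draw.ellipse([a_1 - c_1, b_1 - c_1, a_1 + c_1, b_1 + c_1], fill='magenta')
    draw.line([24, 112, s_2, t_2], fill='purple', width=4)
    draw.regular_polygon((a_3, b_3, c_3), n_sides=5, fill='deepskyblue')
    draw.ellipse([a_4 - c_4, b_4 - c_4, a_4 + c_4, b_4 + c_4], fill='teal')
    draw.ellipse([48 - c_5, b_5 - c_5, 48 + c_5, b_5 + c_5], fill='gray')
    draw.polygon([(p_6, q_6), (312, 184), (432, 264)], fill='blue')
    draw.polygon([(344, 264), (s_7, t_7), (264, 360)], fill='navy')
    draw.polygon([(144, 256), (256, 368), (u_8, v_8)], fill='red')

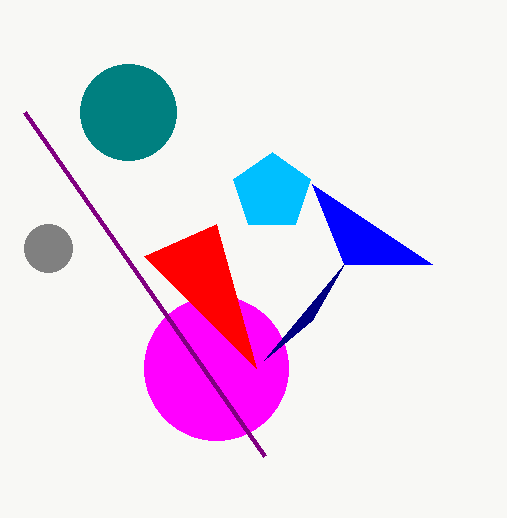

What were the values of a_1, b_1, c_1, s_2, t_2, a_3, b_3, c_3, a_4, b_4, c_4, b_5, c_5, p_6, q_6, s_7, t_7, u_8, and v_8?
a_1 = 216; b_1 = 368; c_1 = 72; s_2 = 264; t_2 = 456; a_3 = 272; b_3 = 192; c_3 = 40; a_4 = 128; b_4 = 112; c_4 = 48; b_5 = 248; c_5 = 24; p_6 = 344; q_6 = 264; s_7 = 312; t_7 = 320; u_8 = 216; v_8 = 224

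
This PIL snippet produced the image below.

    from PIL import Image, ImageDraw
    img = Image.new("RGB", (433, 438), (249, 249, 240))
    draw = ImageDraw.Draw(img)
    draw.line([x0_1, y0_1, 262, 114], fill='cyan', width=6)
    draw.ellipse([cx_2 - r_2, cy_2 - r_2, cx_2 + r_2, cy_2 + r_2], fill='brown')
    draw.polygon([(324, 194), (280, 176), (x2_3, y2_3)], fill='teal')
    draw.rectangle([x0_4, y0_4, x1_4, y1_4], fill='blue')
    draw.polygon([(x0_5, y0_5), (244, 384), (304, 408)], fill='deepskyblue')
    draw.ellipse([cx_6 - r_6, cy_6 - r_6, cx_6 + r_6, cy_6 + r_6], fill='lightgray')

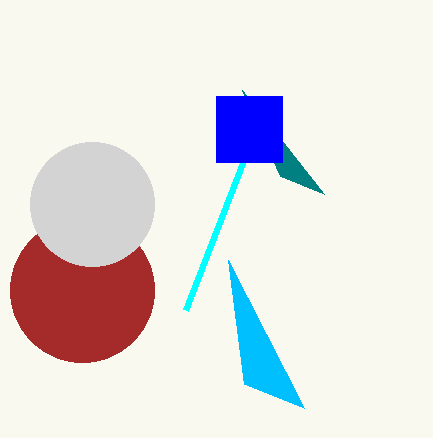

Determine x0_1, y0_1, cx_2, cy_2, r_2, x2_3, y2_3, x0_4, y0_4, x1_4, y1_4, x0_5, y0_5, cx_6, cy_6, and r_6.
x0_1 = 186; y0_1 = 310; cx_2 = 82; cy_2 = 290; r_2 = 72; x2_3 = 242; y2_3 = 90; x0_4 = 216; y0_4 = 96; x1_4 = 282; y1_4 = 162; x0_5 = 228; y0_5 = 260; cx_6 = 92; cy_6 = 204; r_6 = 62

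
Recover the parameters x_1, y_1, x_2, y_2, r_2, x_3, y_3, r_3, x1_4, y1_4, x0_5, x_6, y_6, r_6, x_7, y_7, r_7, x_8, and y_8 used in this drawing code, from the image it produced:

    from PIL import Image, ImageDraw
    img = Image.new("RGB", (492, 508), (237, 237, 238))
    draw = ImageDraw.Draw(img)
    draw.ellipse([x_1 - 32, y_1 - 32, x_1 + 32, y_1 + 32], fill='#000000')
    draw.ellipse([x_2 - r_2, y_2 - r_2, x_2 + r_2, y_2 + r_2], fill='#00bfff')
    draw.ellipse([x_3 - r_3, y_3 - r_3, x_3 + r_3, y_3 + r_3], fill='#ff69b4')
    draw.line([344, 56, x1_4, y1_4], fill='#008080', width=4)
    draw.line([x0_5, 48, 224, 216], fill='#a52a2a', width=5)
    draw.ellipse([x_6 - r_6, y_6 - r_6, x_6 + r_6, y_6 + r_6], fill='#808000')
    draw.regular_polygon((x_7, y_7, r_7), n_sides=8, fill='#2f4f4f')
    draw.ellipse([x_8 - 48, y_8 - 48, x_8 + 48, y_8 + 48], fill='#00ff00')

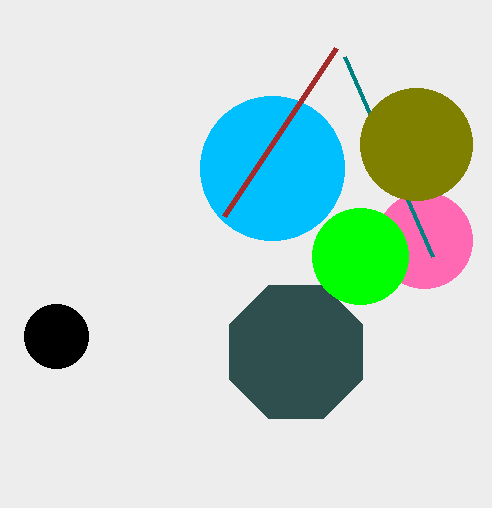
x_1 = 56; y_1 = 336; x_2 = 272; y_2 = 168; r_2 = 72; x_3 = 424; y_3 = 240; r_3 = 48; x1_4 = 432; y1_4 = 256; x0_5 = 336; x_6 = 416; y_6 = 144; r_6 = 56; x_7 = 296; y_7 = 352; r_7 = 72; x_8 = 360; y_8 = 256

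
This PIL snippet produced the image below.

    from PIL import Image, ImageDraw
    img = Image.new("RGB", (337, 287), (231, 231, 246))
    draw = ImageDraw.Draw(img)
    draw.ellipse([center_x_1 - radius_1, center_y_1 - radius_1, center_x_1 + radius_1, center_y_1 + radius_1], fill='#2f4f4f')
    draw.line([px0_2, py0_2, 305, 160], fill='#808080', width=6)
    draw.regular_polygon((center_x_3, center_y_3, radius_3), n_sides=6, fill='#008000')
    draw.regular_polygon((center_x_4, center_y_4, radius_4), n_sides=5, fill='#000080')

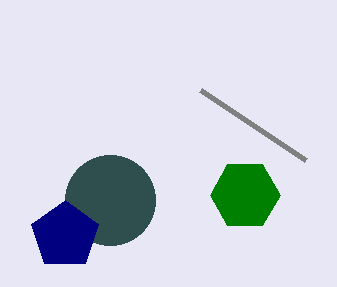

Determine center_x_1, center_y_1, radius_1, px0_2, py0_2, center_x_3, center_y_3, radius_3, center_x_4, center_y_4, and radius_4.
center_x_1 = 110
center_y_1 = 200
radius_1 = 45
px0_2 = 200
py0_2 = 90
center_x_3 = 245
center_y_3 = 195
radius_3 = 35
center_x_4 = 65
center_y_4 = 235
radius_4 = 35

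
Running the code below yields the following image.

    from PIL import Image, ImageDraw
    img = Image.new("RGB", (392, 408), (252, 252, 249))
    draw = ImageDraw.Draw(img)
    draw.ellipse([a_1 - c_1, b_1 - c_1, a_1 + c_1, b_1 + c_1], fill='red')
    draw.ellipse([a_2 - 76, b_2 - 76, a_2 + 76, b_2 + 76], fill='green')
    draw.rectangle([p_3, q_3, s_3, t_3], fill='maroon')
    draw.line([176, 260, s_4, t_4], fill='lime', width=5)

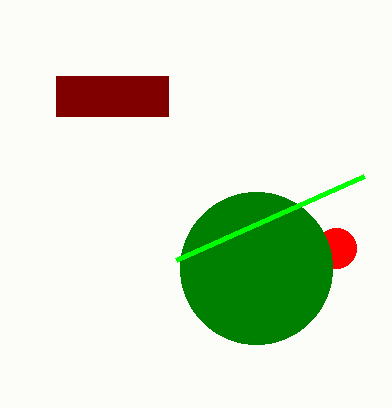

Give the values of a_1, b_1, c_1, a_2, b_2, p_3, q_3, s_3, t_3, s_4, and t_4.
a_1 = 336
b_1 = 248
c_1 = 20
a_2 = 256
b_2 = 268
p_3 = 56
q_3 = 76
s_3 = 168
t_3 = 116
s_4 = 364
t_4 = 176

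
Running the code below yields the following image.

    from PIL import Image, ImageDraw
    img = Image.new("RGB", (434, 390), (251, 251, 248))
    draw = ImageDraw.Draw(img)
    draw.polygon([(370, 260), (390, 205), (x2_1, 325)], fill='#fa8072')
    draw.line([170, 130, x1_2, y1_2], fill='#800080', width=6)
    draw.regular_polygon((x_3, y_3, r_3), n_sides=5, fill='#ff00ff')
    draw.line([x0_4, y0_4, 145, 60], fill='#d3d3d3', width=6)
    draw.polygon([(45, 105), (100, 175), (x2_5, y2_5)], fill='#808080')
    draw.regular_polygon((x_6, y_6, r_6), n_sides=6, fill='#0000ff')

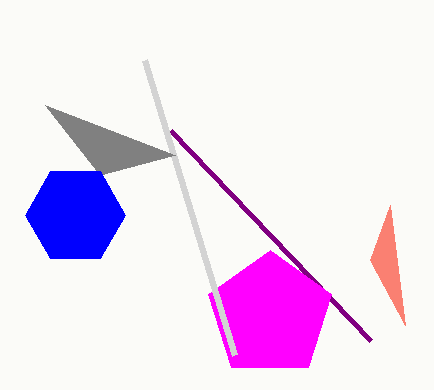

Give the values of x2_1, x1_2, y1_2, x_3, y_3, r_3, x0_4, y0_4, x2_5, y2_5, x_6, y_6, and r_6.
x2_1 = 405
x1_2 = 370
y1_2 = 340
x_3 = 270
y_3 = 315
r_3 = 65
x0_4 = 235
y0_4 = 355
x2_5 = 175
y2_5 = 155
x_6 = 75
y_6 = 215
r_6 = 50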